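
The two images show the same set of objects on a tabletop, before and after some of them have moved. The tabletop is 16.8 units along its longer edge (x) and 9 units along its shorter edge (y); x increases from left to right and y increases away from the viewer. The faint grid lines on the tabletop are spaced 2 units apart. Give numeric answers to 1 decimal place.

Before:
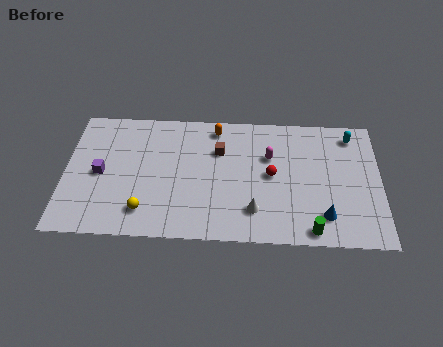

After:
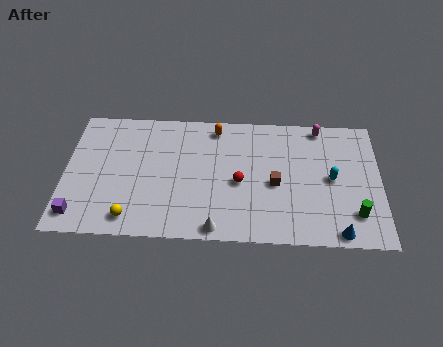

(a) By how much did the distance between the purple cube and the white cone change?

-1.2

Before: roughly 8.5 units apart; after: 7.3. That's 1.2 units closer together.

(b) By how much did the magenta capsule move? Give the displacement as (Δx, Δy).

(2.7, 2.2)

From the two frames, the magenta capsule sits at roughly (10.9, 5.9) before and (13.6, 8.1) after.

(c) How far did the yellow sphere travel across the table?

0.9

The yellow sphere moved from about (4.3, 1.8) to (3.6, 1.3), a distance of √(0.7² + 0.5²) ≈ 0.9.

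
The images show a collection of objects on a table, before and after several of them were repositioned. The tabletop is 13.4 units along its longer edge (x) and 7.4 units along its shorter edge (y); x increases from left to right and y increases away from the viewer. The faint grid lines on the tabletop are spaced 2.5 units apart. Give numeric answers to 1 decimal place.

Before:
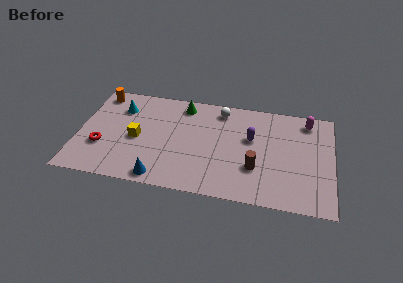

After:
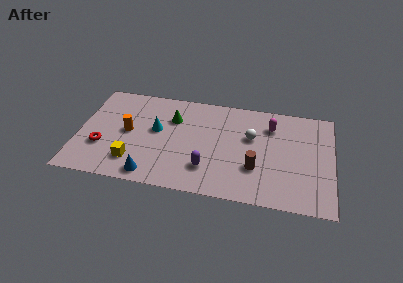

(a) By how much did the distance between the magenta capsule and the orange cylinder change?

-3.4

The distance was about 11.1 in the first image and 7.7 in the second, so they moved 3.4 units closer together.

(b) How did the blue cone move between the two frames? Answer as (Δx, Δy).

(-0.5, 0.1)

The blue cone was at about (4.5, 0.8) and moved to about (4.0, 0.9).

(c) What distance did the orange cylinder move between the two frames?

3.1

The orange cylinder was near (0.9, 6.4) before and (2.6, 3.8) after, so it travelled √(1.7² + 2.6²) ≈ 3.1 units.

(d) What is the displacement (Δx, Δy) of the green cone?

(-0.5, -1.1)

The green cone started near (5.4, 6.3) and ended near (4.9, 5.2).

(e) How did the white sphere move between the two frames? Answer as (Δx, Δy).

(1.7, -1.7)

The white sphere started near (7.4, 6.3) and ended near (9.1, 4.6).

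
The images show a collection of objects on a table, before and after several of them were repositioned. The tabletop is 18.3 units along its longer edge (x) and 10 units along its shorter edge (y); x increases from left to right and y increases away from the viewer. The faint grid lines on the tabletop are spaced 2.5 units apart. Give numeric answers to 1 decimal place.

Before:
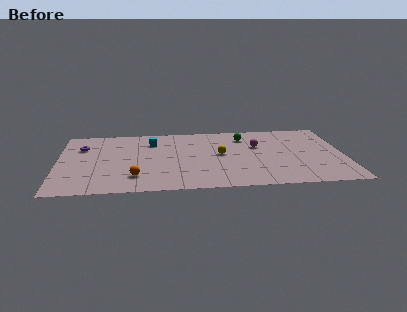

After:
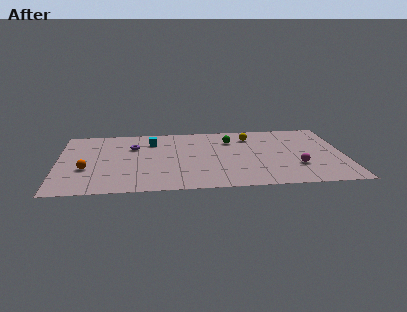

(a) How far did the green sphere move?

1.0

From (12.0, 7.9) to (11.1, 7.4), the green sphere covered √(0.9² + 0.5²) ≈ 1.0 units.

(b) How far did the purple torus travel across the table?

3.3

The purple torus moved from about (1.5, 7.1) to (4.8, 6.9), a distance of √(3.3² + 0.2²) ≈ 3.3.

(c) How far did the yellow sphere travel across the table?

3.3

The yellow sphere moved from about (10.4, 5.3) to (12.4, 7.9), a distance of √(2.0² + 2.6²) ≈ 3.3.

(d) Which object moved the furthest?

the magenta sphere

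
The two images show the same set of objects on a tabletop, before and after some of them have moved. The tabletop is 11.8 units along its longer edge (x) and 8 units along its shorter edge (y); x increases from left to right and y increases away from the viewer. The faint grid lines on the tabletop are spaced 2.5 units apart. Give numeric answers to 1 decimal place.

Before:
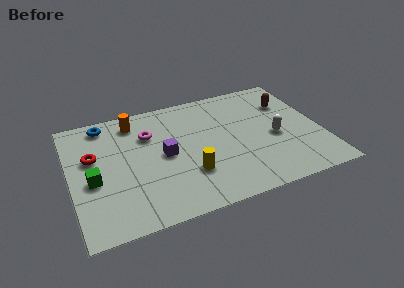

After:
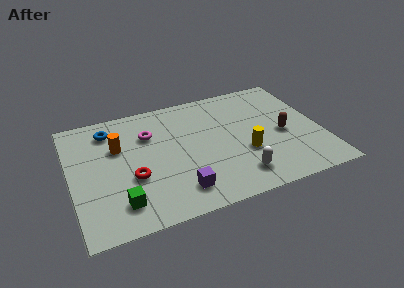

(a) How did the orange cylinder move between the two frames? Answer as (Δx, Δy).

(-0.9, -1.5)

The orange cylinder was at about (3.2, 6.7) and moved to about (2.3, 5.2).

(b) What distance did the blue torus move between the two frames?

0.5

From (1.8, 7.0) to (2.0, 6.5), the blue torus covered √(0.2² + 0.5²) ≈ 0.5 units.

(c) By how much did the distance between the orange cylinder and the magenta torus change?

+0.3

They were about 1.3 units apart before and 1.6 after — 0.3 units further apart.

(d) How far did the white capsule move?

2.8

From (9.6, 3.5) to (7.6, 1.5), the white capsule covered √(2.0² + 2.0²) ≈ 2.8 units.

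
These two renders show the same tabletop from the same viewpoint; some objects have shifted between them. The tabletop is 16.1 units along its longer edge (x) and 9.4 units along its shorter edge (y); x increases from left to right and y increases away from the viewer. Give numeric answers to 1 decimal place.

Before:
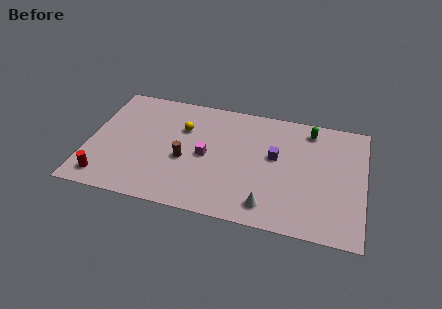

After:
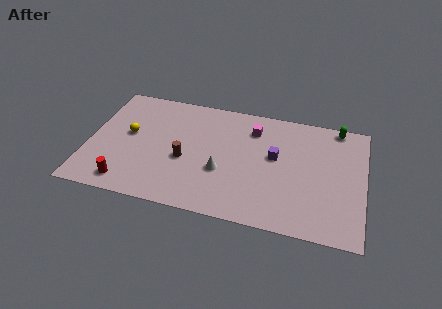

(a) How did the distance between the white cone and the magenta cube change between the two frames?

-0.7

Before: roughly 4.8 units apart; after: 4.1. That's 0.7 units closer together.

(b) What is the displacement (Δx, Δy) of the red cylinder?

(1.3, -0.1)

The red cylinder was at about (1.2, 1.4) and moved to about (2.5, 1.3).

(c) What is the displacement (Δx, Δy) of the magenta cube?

(2.6, 2.8)

From the two frames, the magenta cube sits at roughly (6.9, 4.5) before and (9.5, 7.3) after.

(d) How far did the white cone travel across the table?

3.4

From (10.7, 1.5) to (7.9, 3.5), the white cone covered √(2.8² + 2.0²) ≈ 3.4 units.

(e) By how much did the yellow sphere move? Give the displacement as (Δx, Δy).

(-3.1, -1.2)

The yellow sphere started near (5.4, 6.4) and ended near (2.3, 5.2).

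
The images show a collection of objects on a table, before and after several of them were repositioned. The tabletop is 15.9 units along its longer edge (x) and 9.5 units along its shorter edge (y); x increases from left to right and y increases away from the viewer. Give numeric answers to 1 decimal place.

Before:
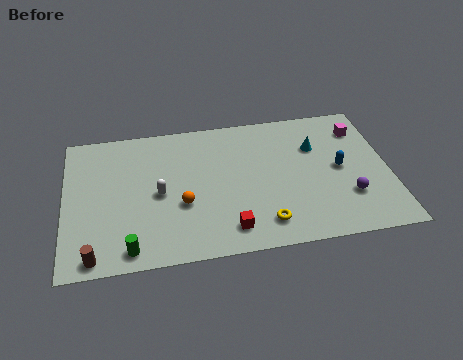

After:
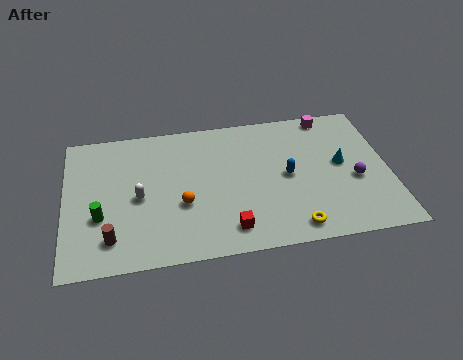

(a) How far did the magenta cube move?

1.9

The magenta cube was near (14.7, 7.4) before and (13.2, 8.6) after, so it travelled √(1.5² + 1.2²) ≈ 1.9 units.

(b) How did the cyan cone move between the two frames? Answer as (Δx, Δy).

(1.2, -1.4)

The cyan cone started near (12.4, 6.5) and ended near (13.6, 5.1).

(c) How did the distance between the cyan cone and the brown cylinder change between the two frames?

-0.5

Before: roughly 12.3 units apart; after: 11.8. That's 0.5 units closer together.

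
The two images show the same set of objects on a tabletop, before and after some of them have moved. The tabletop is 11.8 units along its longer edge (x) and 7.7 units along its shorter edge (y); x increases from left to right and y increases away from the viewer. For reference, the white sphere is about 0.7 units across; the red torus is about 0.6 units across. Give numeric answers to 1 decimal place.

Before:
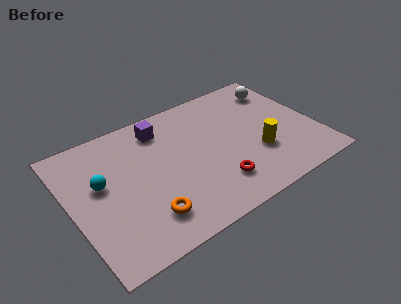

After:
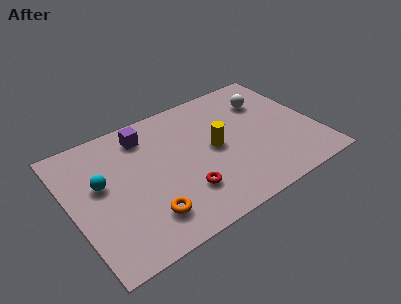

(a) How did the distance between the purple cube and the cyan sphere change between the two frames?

-0.7

Before: roughly 3.7 units apart; after: 3.0. That's 0.7 units closer together.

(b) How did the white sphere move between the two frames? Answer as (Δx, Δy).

(-0.8, -0.5)

The white sphere started near (10.6, 6.1) and ended near (9.8, 5.6).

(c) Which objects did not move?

the orange torus and the cyan sphere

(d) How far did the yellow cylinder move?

2.3

The yellow cylinder was near (8.8, 2.6) before and (6.9, 3.9) after, so it travelled √(1.9² + 1.3²) ≈ 2.3 units.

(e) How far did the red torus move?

1.5

From (6.6, 1.8) to (5.1, 2.1), the red torus covered √(1.5² + 0.3²) ≈ 1.5 units.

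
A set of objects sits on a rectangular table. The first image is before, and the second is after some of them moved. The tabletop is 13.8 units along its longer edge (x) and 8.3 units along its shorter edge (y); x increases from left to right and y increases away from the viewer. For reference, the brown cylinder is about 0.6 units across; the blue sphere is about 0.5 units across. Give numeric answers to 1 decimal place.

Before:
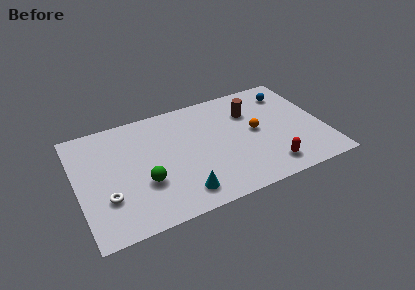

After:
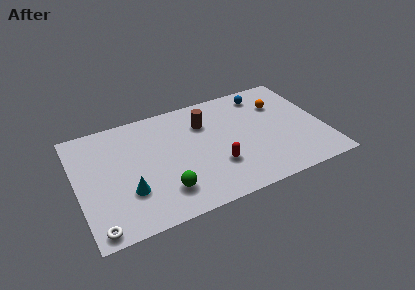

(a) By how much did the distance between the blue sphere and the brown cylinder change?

+1.2

The distance was about 2.4 in the first image and 3.6 in the second, so they moved 1.2 units further apart.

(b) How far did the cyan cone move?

3.0

The cyan cone was near (5.5, 1.4) before and (2.7, 2.6) after, so it travelled √(2.8² + 1.2²) ≈ 3.0 units.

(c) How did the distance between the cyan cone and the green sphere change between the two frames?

-0.4

Before: roughly 2.4 units apart; after: 2.0. That's 0.4 units closer together.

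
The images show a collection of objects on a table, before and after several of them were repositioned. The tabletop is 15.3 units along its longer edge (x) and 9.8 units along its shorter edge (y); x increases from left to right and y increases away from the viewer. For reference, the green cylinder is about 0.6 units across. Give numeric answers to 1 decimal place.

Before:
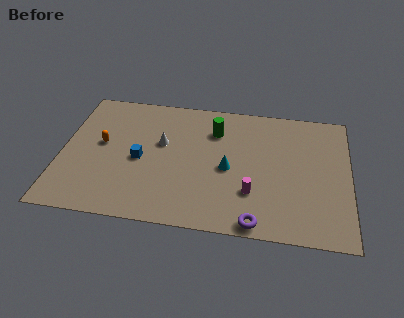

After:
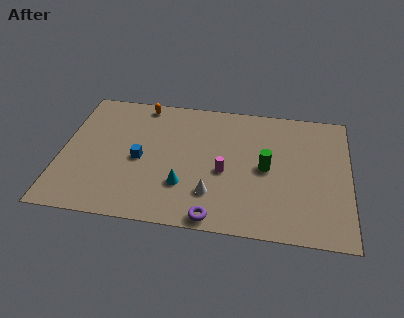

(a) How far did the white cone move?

4.4

The white cone moved from about (5.3, 5.9) to (8.1, 2.5), a distance of √(2.8² + 3.4²) ≈ 4.4.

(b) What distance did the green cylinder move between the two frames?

3.8

The green cylinder was near (8.1, 7.3) before and (10.9, 4.8) after, so it travelled √(2.8² + 2.5²) ≈ 3.8 units.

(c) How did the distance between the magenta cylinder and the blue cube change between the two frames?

-1.7

The distance was about 6.2 in the first image and 4.5 in the second, so they moved 1.7 units closer together.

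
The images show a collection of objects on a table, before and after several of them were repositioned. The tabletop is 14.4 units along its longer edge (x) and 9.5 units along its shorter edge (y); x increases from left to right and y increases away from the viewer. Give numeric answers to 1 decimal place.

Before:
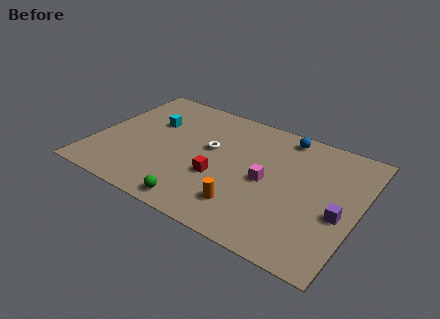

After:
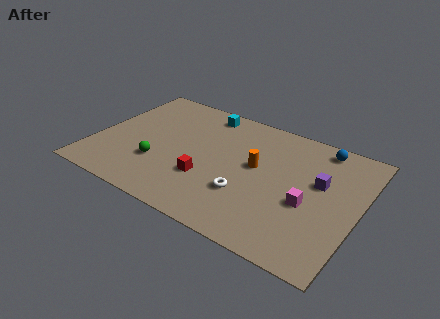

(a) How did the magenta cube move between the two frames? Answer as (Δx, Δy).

(2.3, -0.6)

The magenta cube started near (9.5, 4.5) and ended near (11.8, 3.9).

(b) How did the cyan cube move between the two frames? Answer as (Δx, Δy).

(2.6, 2.1)

The cyan cube started near (2.8, 6.2) and ended near (5.4, 8.3).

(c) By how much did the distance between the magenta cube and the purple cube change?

-2.2

They were about 4.0 units apart before and 1.8 after — 2.2 units closer together.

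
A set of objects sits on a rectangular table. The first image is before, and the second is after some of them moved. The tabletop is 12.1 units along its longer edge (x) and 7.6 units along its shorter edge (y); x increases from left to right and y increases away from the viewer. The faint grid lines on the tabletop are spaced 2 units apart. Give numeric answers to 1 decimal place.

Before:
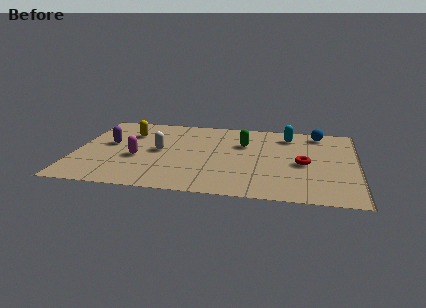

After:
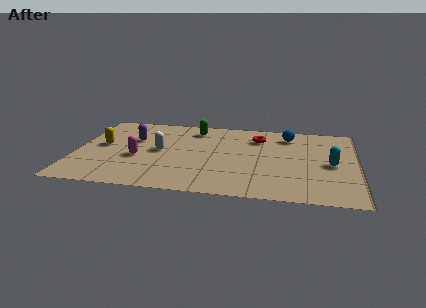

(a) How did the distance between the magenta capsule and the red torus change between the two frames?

-1.3

Before: roughly 7.1 units apart; after: 5.8. That's 1.3 units closer together.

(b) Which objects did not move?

the white capsule and the magenta capsule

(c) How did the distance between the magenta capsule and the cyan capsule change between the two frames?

+1.2

The distance was about 7.1 in the first image and 8.3 in the second, so they moved 1.2 units further apart.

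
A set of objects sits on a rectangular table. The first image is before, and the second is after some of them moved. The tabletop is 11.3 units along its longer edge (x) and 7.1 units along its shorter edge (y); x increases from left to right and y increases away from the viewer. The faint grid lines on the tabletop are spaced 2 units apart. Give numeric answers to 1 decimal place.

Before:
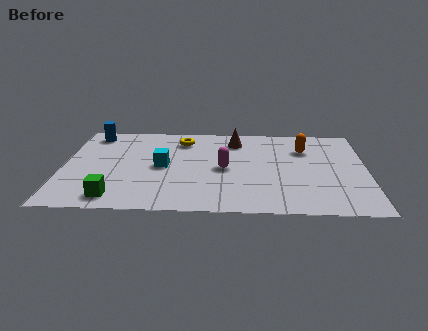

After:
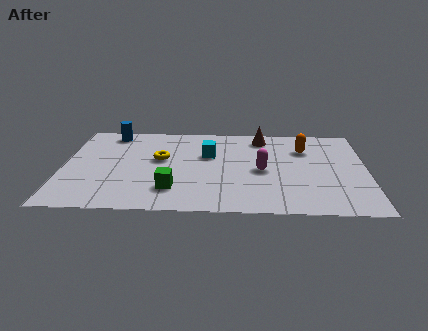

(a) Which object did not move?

the orange capsule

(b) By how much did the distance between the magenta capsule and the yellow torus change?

+1.1

The distance was about 2.8 in the first image and 3.9 in the second, so they moved 1.1 units further apart.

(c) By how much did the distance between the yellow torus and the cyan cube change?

-0.5

Before: roughly 2.3 units apart; after: 1.8. That's 0.5 units closer together.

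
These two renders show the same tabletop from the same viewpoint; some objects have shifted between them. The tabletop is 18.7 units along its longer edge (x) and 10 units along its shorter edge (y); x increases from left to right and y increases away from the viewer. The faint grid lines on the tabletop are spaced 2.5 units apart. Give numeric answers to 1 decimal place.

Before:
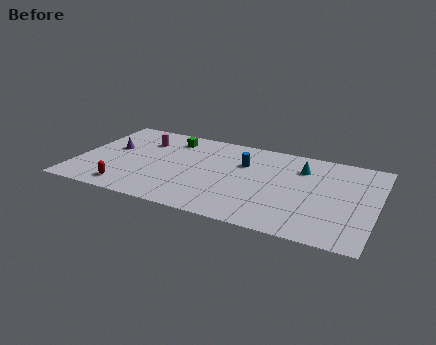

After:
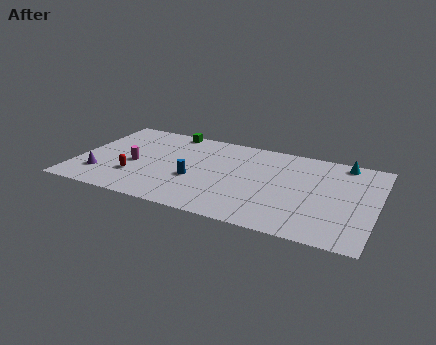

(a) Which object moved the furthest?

the blue cylinder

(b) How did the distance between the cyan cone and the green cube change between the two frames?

+2.7

Before: roughly 8.4 units apart; after: 11.1. That's 2.7 units further apart.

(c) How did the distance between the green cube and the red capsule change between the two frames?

-0.6

The distance was about 7.0 in the first image and 6.4 in the second, so they moved 0.6 units closer together.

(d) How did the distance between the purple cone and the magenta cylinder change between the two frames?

+0.3

They were about 2.4 units apart before and 2.7 after — 0.3 units further apart.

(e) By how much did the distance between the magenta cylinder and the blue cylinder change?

-2.6

Before: roughly 6.5 units apart; after: 3.9. That's 2.6 units closer together.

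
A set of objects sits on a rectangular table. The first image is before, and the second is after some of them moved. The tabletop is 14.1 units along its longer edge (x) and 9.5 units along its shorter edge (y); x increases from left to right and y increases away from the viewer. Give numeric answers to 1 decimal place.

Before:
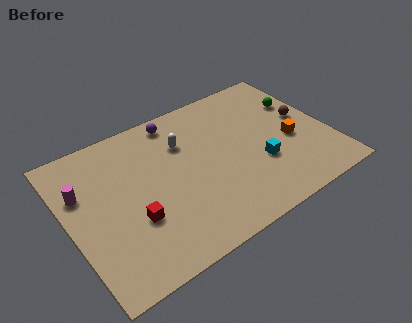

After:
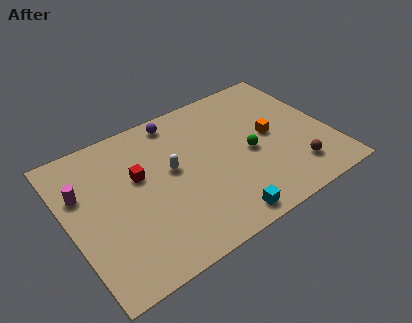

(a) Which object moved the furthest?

the green sphere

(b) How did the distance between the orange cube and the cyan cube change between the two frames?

+3.2

They were about 2.0 units apart before and 5.2 after — 3.2 units further apart.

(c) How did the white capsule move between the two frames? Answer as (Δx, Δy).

(-0.9, -1.4)

From the two frames, the white capsule sits at roughly (6.5, 6.7) before and (5.6, 5.3) after.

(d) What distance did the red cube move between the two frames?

2.6

From (3.2, 3.3) to (3.9, 5.8), the red cube covered √(0.7² + 2.5²) ≈ 2.6 units.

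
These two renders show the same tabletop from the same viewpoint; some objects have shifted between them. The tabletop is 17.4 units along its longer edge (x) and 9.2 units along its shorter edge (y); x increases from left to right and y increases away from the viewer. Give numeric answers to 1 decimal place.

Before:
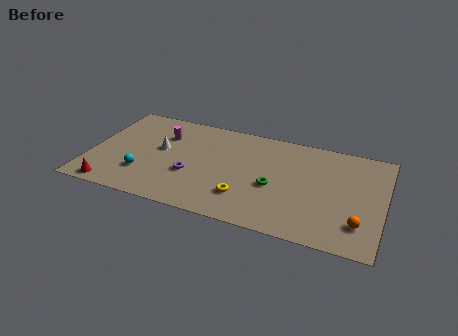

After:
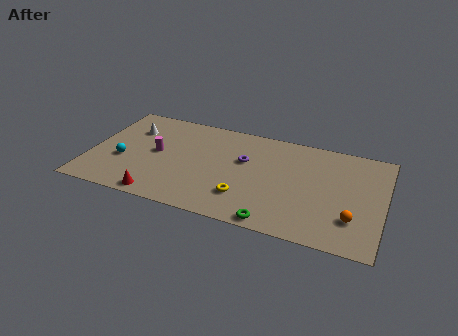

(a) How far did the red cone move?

2.9

The red cone moved from about (1.6, 0.9) to (4.5, 0.9), a distance of √(2.9² + 0.0²) ≈ 2.9.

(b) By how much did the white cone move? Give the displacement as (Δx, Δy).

(-1.9, 1.4)

From the two frames, the white cone sits at roughly (4.1, 5.2) before and (2.2, 6.6) after.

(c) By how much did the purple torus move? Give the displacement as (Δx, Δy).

(3.0, 2.3)

The purple torus started near (6.1, 3.4) and ended near (9.1, 5.7).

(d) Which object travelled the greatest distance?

the purple torus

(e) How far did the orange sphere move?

0.5

The orange sphere moved from about (16.1, 2.2) to (15.7, 2.5), a distance of √(0.4² + 0.3²) ≈ 0.5.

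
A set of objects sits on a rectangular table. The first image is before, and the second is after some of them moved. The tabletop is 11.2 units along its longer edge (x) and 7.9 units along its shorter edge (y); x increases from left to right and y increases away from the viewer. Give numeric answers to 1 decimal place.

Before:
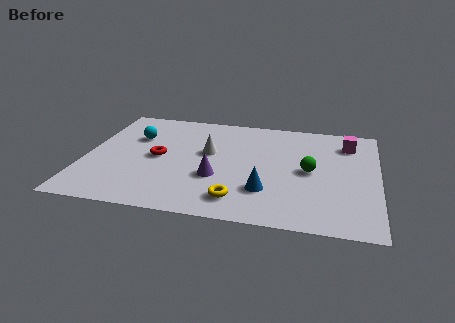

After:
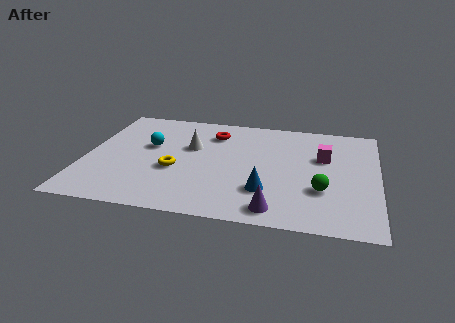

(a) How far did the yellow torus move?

3.0

From (6.0, 1.4) to (3.5, 3.1), the yellow torus covered √(2.5² + 1.7²) ≈ 3.0 units.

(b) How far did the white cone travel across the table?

0.8

From (4.7, 4.6) to (4.0, 4.9), the white cone covered √(0.7² + 0.3²) ≈ 0.8 units.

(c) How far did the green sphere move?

1.4

From (8.6, 3.9) to (9.1, 2.6), the green sphere covered √(0.5² + 1.3²) ≈ 1.4 units.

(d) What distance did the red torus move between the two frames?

3.0

The red torus moved from about (2.8, 3.9) to (4.8, 6.1), a distance of √(2.0² + 2.2²) ≈ 3.0.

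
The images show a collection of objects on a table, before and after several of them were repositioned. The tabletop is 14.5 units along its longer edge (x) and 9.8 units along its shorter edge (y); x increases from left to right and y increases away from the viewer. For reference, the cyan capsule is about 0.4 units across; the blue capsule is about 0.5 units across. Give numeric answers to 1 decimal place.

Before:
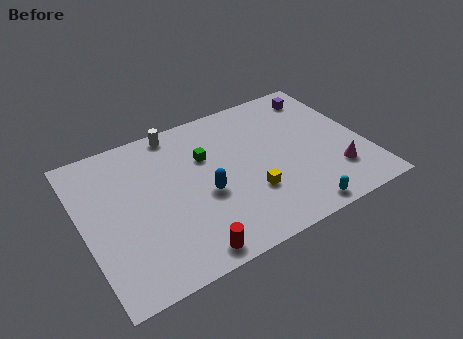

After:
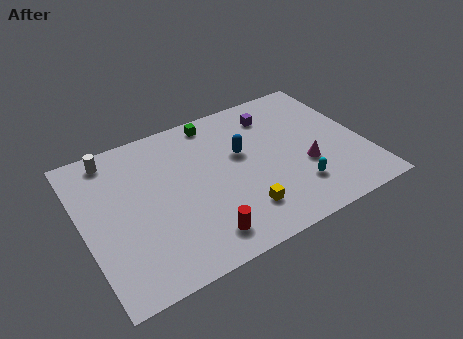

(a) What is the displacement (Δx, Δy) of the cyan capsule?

(0.2, 1.5)

The cyan capsule started near (10.4, 0.9) and ended near (10.6, 2.4).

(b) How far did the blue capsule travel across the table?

2.8

The blue capsule moved from about (6.1, 4.1) to (8.3, 5.9), a distance of √(2.2² + 1.8²) ≈ 2.8.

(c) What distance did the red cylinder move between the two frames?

1.0

From (4.7, 1.0) to (5.5, 1.6), the red cylinder covered √(0.8² + 0.6²) ≈ 1.0 units.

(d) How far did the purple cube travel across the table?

2.6

From (12.9, 8.2) to (10.3, 7.8), the purple cube covered √(2.6² + 0.4²) ≈ 2.6 units.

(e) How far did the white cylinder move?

3.4

From (5.3, 8.9) to (1.9, 8.6), the white cylinder covered √(3.4² + 0.3²) ≈ 3.4 units.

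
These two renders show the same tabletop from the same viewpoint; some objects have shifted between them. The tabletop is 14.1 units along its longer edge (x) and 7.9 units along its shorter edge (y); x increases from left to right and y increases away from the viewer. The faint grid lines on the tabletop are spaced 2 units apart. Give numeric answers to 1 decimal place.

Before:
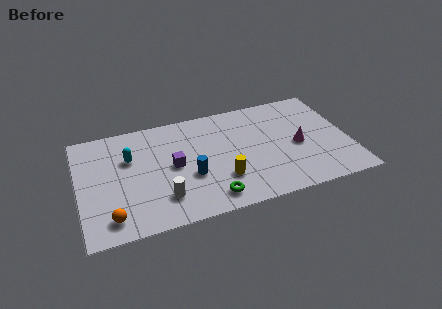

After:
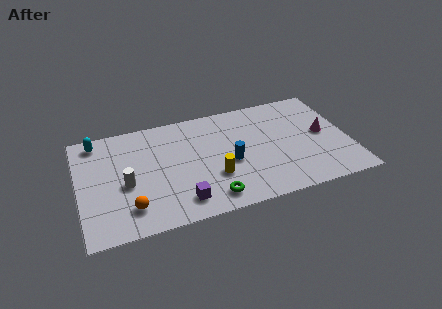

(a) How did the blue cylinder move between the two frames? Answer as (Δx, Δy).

(2.1, 0.4)

From the two frames, the blue cylinder sits at roughly (5.7, 3.0) before and (7.8, 3.4) after.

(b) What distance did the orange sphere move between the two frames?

1.1

From (1.5, 1.3) to (2.5, 1.7), the orange sphere covered √(1.0² + 0.4²) ≈ 1.1 units.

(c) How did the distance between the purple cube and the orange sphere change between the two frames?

-1.7

The distance was about 4.3 in the first image and 2.6 in the second, so they moved 1.7 units closer together.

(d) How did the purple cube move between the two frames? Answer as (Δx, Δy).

(0.2, -2.6)

The purple cube started near (4.9, 4.0) and ended near (5.1, 1.4).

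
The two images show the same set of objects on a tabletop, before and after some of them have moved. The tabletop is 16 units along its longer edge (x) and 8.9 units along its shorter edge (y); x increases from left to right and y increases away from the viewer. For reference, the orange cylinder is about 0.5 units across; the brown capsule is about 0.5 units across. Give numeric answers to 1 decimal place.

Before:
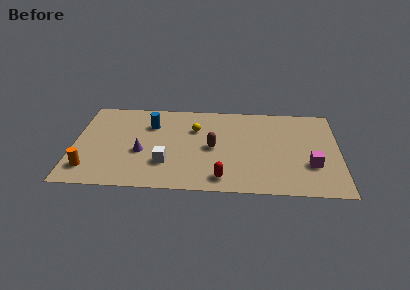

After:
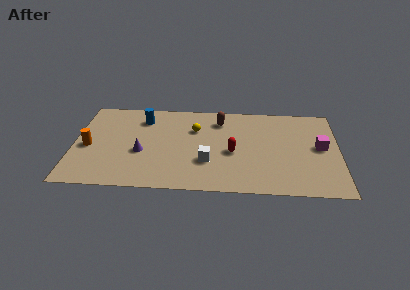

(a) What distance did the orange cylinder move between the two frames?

2.2

From (1.0, 1.8) to (0.9, 4.0), the orange cylinder covered √(0.1² + 2.2²) ≈ 2.2 units.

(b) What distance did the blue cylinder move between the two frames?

0.8

From (4.6, 6.4) to (4.1, 7.0), the blue cylinder covered √(0.5² + 0.6²) ≈ 0.8 units.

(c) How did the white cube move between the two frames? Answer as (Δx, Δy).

(2.5, 0.3)

The white cube started near (5.6, 2.6) and ended near (8.1, 2.9).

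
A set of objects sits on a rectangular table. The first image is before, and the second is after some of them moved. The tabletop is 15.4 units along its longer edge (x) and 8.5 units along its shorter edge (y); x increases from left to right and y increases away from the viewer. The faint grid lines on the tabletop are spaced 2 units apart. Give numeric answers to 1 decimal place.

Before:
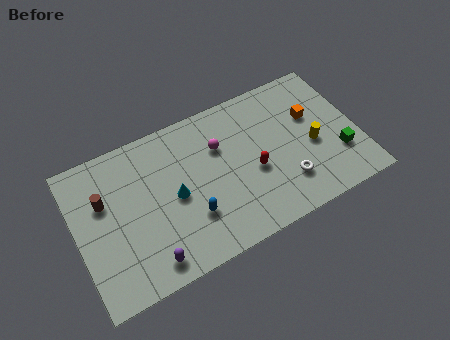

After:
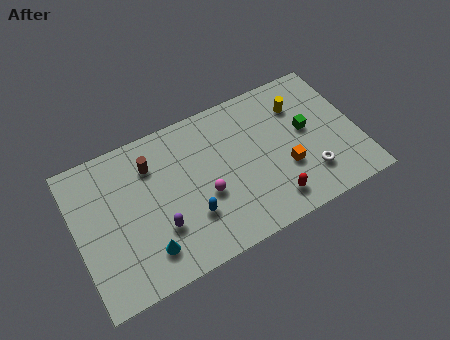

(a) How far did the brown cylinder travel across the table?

2.8

The brown cylinder moved from about (1.6, 5.5) to (4.3, 6.4), a distance of √(2.7² + 0.9²) ≈ 2.8.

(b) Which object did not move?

the blue capsule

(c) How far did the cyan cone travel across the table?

2.9

From (5.3, 4.1) to (3.5, 1.8), the cyan cone covered √(1.8² + 2.3²) ≈ 2.9 units.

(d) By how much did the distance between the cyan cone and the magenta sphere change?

+0.6

Before: roughly 3.2 units apart; after: 3.8. That's 0.6 units further apart.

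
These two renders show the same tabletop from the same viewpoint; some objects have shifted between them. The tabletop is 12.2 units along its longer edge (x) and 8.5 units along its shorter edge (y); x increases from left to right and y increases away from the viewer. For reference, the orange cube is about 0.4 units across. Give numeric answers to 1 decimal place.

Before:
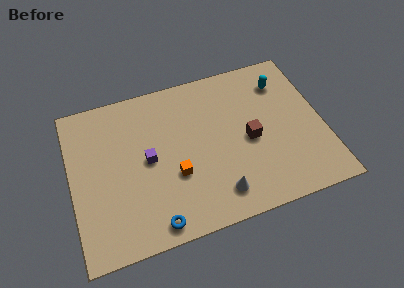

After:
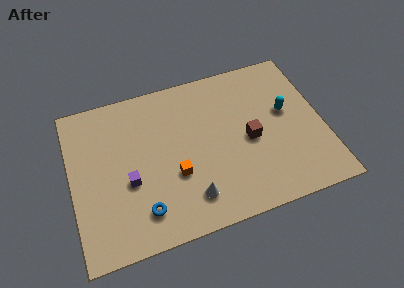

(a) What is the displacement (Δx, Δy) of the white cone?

(-1.3, 0.2)

The white cone was at about (6.8, 1.5) and moved to about (5.5, 1.7).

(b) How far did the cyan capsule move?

1.7

From (10.5, 6.6) to (10.5, 4.9), the cyan capsule covered √(0.0² + 1.7²) ≈ 1.7 units.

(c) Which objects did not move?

the orange cube and the brown cube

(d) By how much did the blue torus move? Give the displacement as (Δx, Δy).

(-0.5, 0.8)

The blue torus was at about (3.7, 0.9) and moved to about (3.2, 1.7).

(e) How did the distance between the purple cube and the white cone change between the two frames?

-0.9

Before: roughly 4.2 units apart; after: 3.3. That's 0.9 units closer together.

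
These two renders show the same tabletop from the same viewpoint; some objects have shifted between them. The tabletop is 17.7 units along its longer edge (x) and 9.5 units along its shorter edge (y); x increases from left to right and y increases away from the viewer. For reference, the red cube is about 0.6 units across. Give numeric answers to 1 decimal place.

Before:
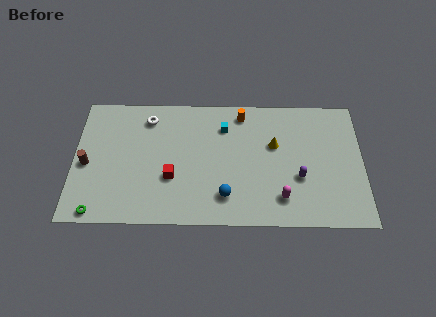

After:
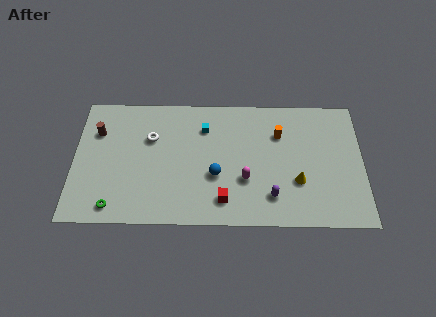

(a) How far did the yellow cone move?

3.0

The yellow cone moved from about (12.3, 5.9) to (13.7, 3.2), a distance of √(1.4² + 2.7²) ≈ 3.0.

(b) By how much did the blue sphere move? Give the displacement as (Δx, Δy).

(-0.6, 1.5)

The blue sphere started near (9.3, 2.1) and ended near (8.7, 3.6).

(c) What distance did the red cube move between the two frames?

3.6

The red cube was near (6.0, 3.4) before and (9.2, 1.8) after, so it travelled √(3.2² + 1.6²) ≈ 3.6 units.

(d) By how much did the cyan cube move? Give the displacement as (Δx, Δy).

(-1.2, -0.1)

From the two frames, the cyan cube sits at roughly (9.2, 7.2) before and (8.0, 7.1) after.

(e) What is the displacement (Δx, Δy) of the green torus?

(1.0, 0.4)

The green torus started near (1.5, 0.8) and ended near (2.5, 1.2).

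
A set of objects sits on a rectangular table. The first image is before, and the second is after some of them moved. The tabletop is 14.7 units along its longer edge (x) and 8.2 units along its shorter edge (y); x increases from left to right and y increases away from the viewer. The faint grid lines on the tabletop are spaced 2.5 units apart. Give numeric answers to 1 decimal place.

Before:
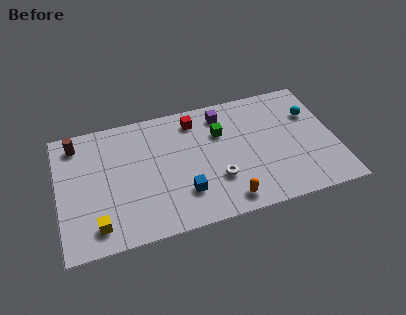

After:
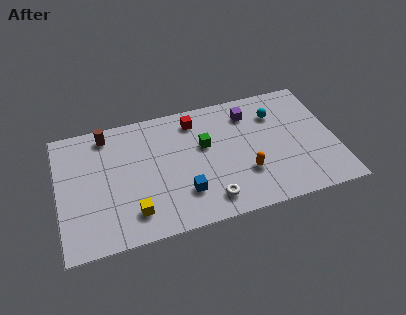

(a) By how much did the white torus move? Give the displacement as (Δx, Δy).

(-0.5, -1.2)

The white torus was at about (8.3, 2.6) and moved to about (7.8, 1.4).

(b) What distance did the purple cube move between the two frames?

1.4

The purple cube was near (8.9, 6.8) before and (10.3, 6.5) after, so it travelled √(1.4² + 0.3²) ≈ 1.4 units.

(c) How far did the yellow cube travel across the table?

1.9

The yellow cube moved from about (1.9, 1.4) to (3.8, 1.7), a distance of √(1.9² + 0.3²) ≈ 1.9.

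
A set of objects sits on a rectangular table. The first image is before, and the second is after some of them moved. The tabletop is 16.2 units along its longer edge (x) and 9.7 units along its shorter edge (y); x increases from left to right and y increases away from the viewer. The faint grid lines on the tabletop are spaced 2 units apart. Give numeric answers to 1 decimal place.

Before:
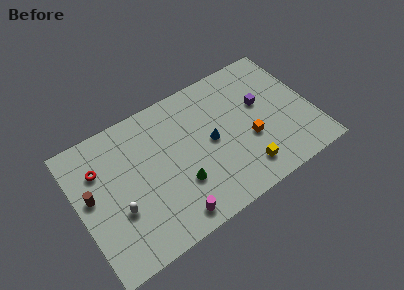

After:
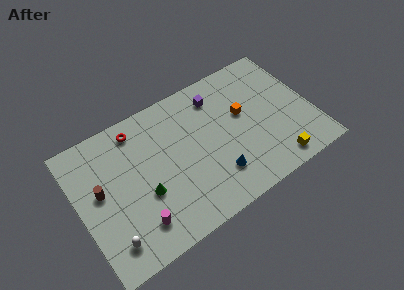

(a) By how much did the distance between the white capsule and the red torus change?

+3.6

The distance was about 3.5 in the first image and 7.1 in the second, so they moved 3.6 units further apart.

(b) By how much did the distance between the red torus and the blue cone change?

-0.3

They were about 7.8 units apart before and 7.5 after — 0.3 units closer together.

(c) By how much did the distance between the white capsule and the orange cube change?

+1.5

Before: roughly 9.2 units apart; after: 10.7. That's 1.5 units further apart.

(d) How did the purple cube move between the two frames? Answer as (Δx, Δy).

(-2.8, 2.0)

The purple cube was at about (12.9, 5.8) and moved to about (10.1, 7.8).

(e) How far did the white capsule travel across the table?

1.9

The white capsule moved from about (2.5, 3.5) to (1.6, 1.8), a distance of √(0.9² + 1.7²) ≈ 1.9.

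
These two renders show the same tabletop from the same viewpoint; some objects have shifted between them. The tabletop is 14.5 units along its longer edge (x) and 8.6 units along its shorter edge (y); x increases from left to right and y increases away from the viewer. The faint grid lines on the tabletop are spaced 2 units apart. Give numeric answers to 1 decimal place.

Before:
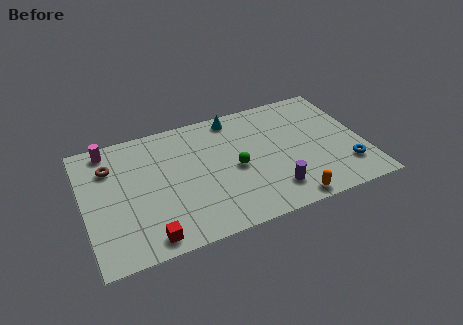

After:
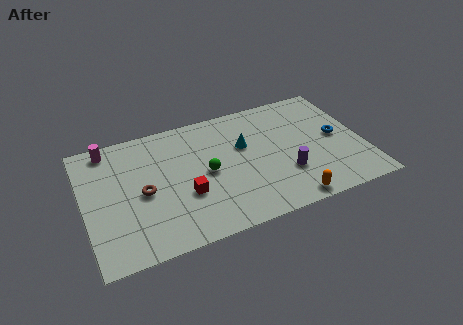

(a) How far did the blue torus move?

2.3

The blue torus was near (13.4, 2.1) before and (13.2, 4.4) after, so it travelled √(0.2² + 2.3²) ≈ 2.3 units.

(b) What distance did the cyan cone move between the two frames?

2.2

From (8.1, 7.6) to (8.4, 5.4), the cyan cone covered √(0.3² + 2.2²) ≈ 2.2 units.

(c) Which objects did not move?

the orange capsule and the magenta cylinder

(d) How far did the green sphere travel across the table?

1.5

From (7.8, 4.0) to (6.3, 4.2), the green sphere covered √(1.5² + 0.2²) ≈ 1.5 units.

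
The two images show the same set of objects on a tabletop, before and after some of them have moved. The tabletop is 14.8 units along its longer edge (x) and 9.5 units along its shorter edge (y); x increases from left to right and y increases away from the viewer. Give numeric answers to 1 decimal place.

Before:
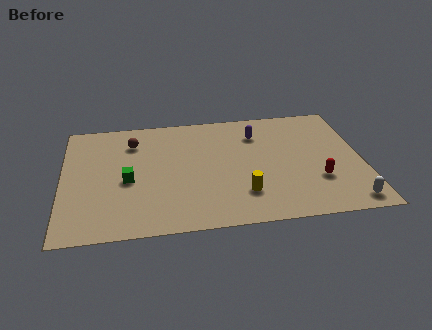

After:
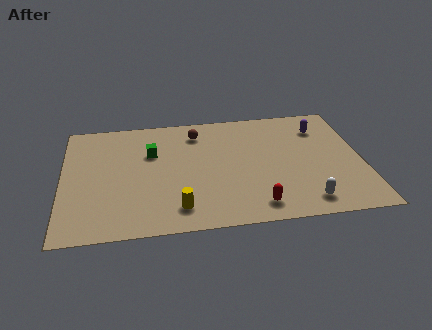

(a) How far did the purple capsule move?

3.2

The purple capsule was near (9.7, 7.2) before and (12.9, 7.3) after, so it travelled √(3.2² + 0.1²) ≈ 3.2 units.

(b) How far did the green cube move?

2.4

From (3.2, 4.2) to (4.4, 6.3), the green cube covered √(1.2² + 2.1²) ≈ 2.4 units.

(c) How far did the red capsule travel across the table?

3.5

From (12.5, 3.0) to (9.4, 1.4), the red capsule covered √(3.1² + 1.6²) ≈ 3.5 units.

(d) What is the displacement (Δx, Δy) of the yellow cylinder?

(-3.2, -0.7)

The yellow cylinder was at about (8.8, 2.4) and moved to about (5.6, 1.7).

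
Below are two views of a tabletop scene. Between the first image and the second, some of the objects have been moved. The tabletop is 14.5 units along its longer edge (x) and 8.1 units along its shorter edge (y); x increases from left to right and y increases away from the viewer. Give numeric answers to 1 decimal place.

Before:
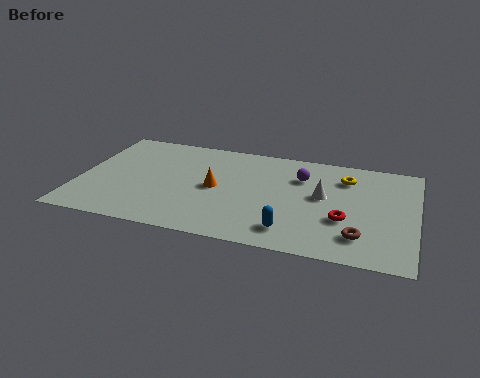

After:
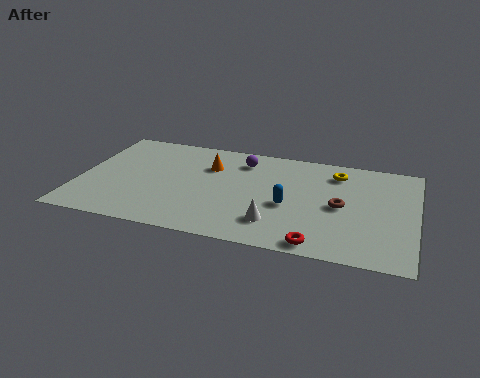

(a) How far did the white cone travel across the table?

3.2

The white cone moved from about (10.5, 4.5) to (8.6, 1.9), a distance of √(1.9² + 2.6²) ≈ 3.2.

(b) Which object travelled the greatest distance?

the white cone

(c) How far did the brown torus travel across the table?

2.3

The brown torus moved from about (12.2, 1.8) to (11.3, 3.9), a distance of √(0.9² + 2.1²) ≈ 2.3.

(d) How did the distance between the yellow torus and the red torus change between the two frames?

+2.4

They were about 3.3 units apart before and 5.7 after — 2.4 units further apart.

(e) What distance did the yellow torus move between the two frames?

0.5

The yellow torus was near (11.4, 6.2) before and (11.0, 6.5) after, so it travelled √(0.4² + 0.3²) ≈ 0.5 units.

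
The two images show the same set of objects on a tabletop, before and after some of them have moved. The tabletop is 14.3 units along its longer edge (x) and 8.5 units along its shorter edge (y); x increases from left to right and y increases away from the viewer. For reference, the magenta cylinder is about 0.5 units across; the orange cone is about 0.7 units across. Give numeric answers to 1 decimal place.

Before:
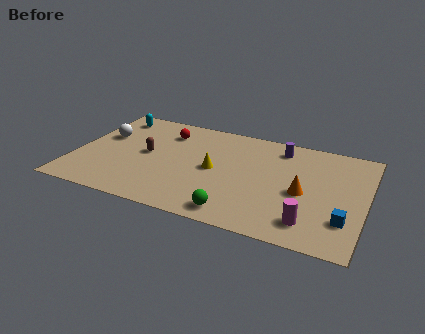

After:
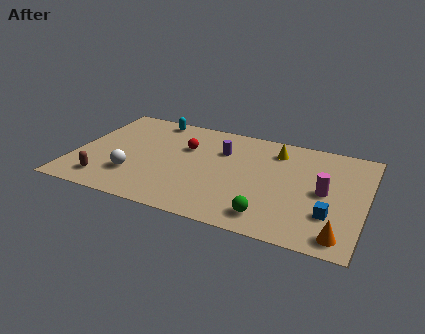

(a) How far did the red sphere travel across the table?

1.5

The red sphere moved from about (4.2, 6.6) to (5.3, 5.6), a distance of √(1.1² + 1.0²) ≈ 1.5.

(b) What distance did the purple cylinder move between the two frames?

3.0

The purple cylinder was near (9.9, 7.1) before and (7.1, 5.9) after, so it travelled √(2.8² + 1.2²) ≈ 3.0 units.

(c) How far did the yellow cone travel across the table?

3.8

The yellow cone was near (6.9, 4.2) before and (9.7, 6.8) after, so it travelled √(2.8² + 2.6²) ≈ 3.8 units.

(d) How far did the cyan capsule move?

2.0

The cyan capsule moved from about (1.4, 7.2) to (3.4, 7.6), a distance of √(2.0² + 0.4²) ≈ 2.0.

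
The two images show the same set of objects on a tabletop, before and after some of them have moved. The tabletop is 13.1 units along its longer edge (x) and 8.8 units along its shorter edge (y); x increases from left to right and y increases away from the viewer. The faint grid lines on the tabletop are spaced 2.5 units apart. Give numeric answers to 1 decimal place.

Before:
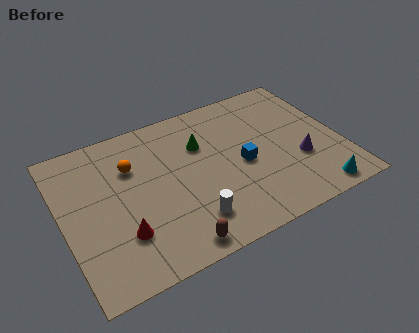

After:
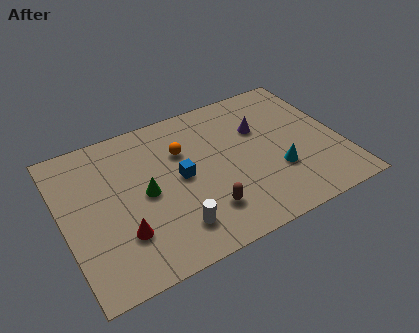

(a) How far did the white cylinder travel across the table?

0.8

The white cylinder was near (5.6, 1.9) before and (4.8, 1.8) after, so it travelled √(0.8² + 0.1²) ≈ 0.8 units.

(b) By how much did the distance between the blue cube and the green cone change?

-0.9

They were about 2.6 units apart before and 1.7 after — 0.9 units closer together.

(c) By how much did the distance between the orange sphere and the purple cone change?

-4.5

Before: roughly 8.2 units apart; after: 3.7. That's 4.5 units closer together.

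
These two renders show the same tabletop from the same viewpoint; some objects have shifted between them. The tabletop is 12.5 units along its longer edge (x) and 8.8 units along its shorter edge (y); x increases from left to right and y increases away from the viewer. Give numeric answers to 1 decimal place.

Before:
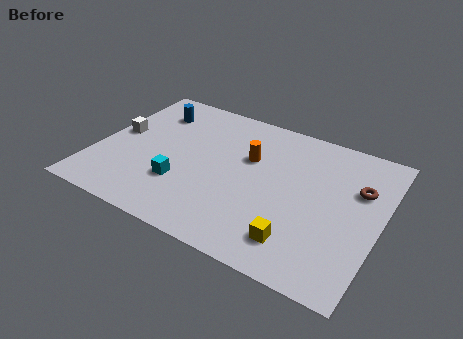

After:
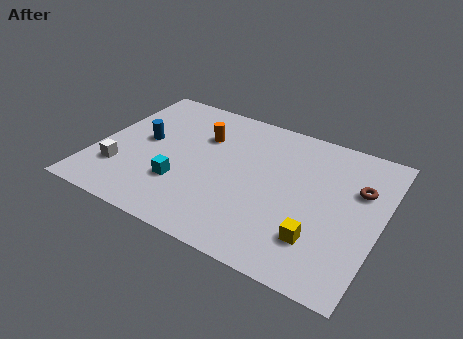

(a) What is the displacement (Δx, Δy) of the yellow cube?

(0.8, 0.5)

From the two frames, the yellow cube sits at roughly (9.3, 1.7) before and (10.1, 2.2) after.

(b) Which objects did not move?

the cyan cube and the brown torus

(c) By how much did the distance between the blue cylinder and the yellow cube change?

-0.4

They were about 8.9 units apart before and 8.5 after — 0.4 units closer together.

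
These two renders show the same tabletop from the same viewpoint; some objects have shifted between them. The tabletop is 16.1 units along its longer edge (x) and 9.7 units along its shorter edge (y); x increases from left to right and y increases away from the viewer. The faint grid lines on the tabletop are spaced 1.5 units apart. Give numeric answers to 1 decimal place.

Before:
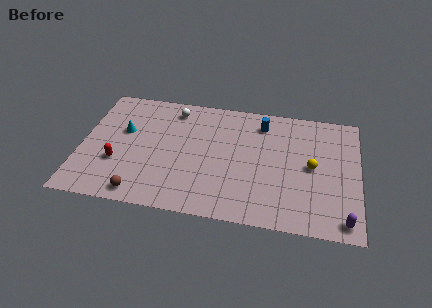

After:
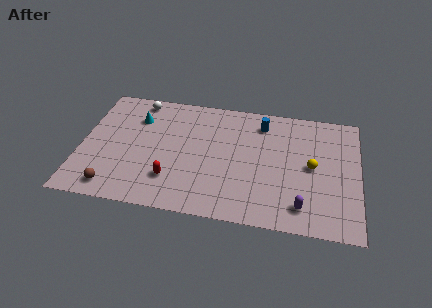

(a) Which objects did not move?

the yellow sphere and the blue cylinder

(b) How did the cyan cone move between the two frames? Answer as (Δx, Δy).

(0.7, 1.2)

The cyan cone started near (2.4, 5.9) and ended near (3.1, 7.1).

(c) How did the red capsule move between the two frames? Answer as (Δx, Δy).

(3.2, -0.8)

The red capsule started near (2.2, 3.3) and ended near (5.4, 2.5).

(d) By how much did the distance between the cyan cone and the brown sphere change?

+0.9

They were about 5.0 units apart before and 5.9 after — 0.9 units further apart.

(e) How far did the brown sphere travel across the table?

1.6

From (3.7, 1.1) to (2.1, 1.3), the brown sphere covered √(1.6² + 0.2²) ≈ 1.6 units.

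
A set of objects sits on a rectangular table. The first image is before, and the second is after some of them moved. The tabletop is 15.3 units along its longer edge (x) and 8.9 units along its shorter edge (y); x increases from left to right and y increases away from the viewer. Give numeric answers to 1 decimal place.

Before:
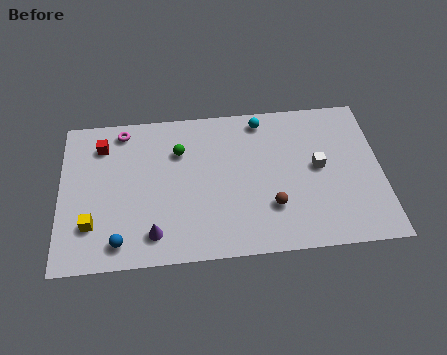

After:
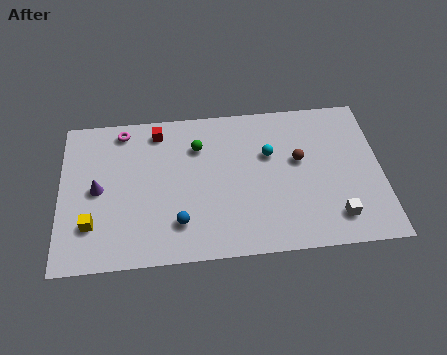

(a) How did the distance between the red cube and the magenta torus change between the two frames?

+0.4

They were about 1.3 units apart before and 1.7 after — 0.4 units further apart.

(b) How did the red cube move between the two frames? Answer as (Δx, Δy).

(2.7, 0.6)

The red cube started near (2.0, 7.0) and ended near (4.7, 7.6).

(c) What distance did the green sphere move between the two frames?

0.9

From (5.7, 6.3) to (6.6, 6.5), the green sphere covered √(0.9² + 0.2²) ≈ 0.9 units.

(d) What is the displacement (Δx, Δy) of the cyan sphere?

(0.3, -2.1)

The cyan sphere was at about (9.7, 7.8) and moved to about (10.0, 5.7).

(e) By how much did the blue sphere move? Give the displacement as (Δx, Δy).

(2.8, 0.8)

The blue sphere started near (2.8, 1.3) and ended near (5.6, 2.1).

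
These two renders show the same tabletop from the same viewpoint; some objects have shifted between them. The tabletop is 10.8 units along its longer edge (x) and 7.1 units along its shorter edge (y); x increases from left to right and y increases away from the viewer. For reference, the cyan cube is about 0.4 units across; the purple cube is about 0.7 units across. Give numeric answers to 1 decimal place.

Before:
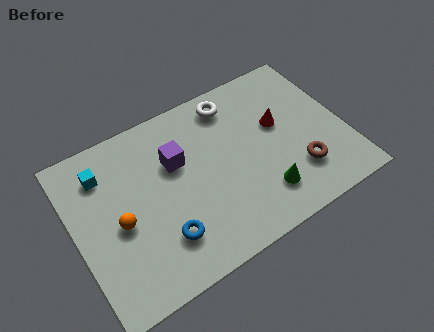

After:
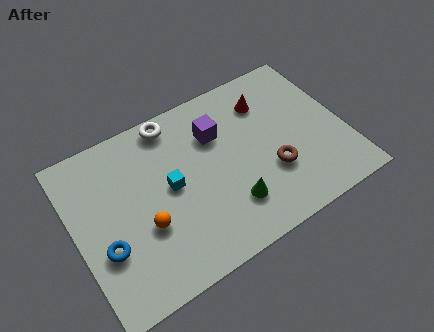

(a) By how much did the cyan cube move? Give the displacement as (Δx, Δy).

(2.4, -1.8)

The cyan cube started near (1.4, 5.5) and ended near (3.8, 3.7).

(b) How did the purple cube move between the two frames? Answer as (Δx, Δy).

(1.7, 0.4)

From the two frames, the purple cube sits at roughly (4.2, 4.6) before and (5.9, 5.0) after.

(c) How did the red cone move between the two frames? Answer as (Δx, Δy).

(-0.3, 1.2)

The red cone was at about (8.3, 4.2) and moved to about (8.0, 5.4).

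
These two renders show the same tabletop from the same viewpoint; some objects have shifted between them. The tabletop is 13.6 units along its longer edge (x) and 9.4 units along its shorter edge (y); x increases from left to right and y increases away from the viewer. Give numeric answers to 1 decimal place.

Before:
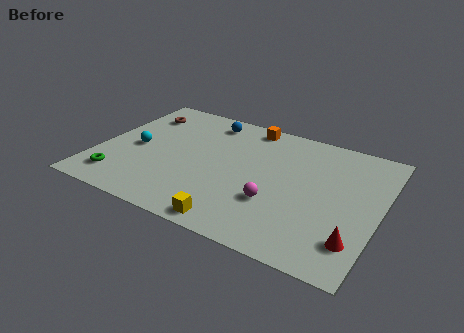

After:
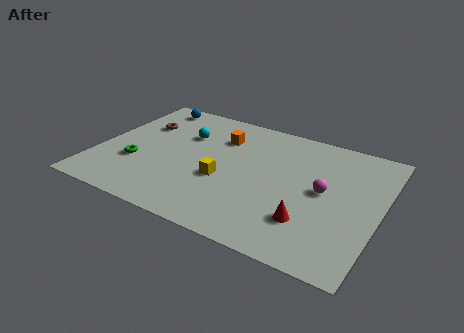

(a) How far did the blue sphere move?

3.0

The blue sphere was near (4.8, 8.0) before and (1.8, 8.3) after, so it travelled √(3.0² + 0.3²) ≈ 3.0 units.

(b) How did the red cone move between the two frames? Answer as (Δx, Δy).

(-2.2, 0.4)

The red cone started near (12.7, 2.1) and ended near (10.5, 2.5).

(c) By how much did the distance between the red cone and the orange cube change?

-2.0

They were about 8.6 units apart before and 6.6 after — 2.0 units closer together.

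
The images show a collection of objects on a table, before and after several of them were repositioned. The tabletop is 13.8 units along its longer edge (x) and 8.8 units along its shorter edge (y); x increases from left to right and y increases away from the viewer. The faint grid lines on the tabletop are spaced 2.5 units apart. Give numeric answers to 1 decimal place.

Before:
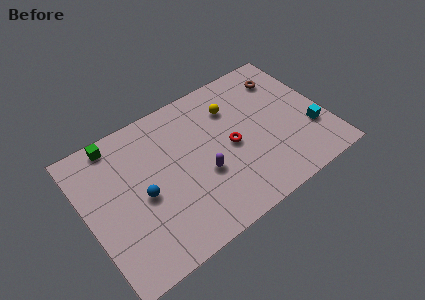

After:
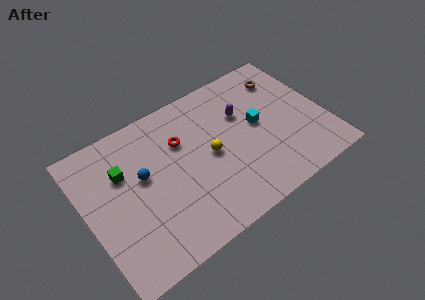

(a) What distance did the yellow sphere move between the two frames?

2.8

The yellow sphere was near (8.8, 6.5) before and (7.1, 4.3) after, so it travelled √(1.7² + 2.2²) ≈ 2.8 units.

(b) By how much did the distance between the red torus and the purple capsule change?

+1.6

The distance was about 2.0 in the first image and 3.6 in the second, so they moved 1.6 units further apart.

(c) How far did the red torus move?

3.2

From (8.3, 4.2) to (5.7, 6.0), the red torus covered √(2.6² + 1.8²) ≈ 3.2 units.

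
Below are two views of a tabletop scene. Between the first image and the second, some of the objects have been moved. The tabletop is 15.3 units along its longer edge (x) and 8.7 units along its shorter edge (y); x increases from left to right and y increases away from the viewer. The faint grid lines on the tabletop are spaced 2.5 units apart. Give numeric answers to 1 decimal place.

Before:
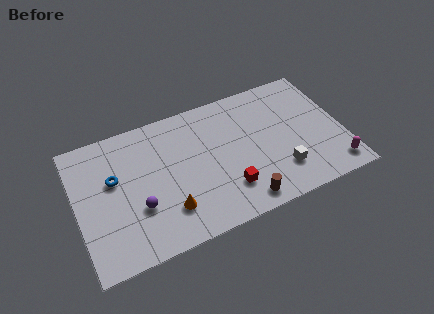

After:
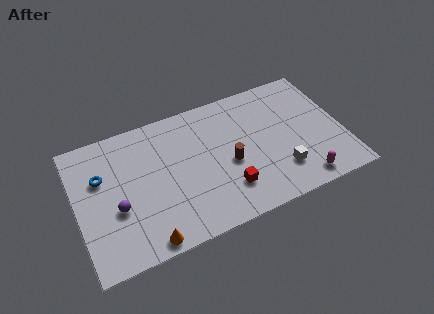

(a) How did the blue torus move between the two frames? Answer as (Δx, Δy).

(-0.7, 0.4)

The blue torus started near (2.2, 5.3) and ended near (1.5, 5.7).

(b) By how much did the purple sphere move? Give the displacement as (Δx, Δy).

(-1.2, 0.4)

The purple sphere was at about (3.4, 3.0) and moved to about (2.2, 3.4).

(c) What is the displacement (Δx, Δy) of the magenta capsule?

(-1.9, -0.2)

From the two frames, the magenta capsule sits at roughly (14.5, 1.3) before and (12.6, 1.1) after.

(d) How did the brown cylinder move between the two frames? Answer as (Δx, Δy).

(-0.4, 2.7)

The brown cylinder started near (9.1, 1.1) and ended near (8.7, 3.8).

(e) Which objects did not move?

the red cube and the white cube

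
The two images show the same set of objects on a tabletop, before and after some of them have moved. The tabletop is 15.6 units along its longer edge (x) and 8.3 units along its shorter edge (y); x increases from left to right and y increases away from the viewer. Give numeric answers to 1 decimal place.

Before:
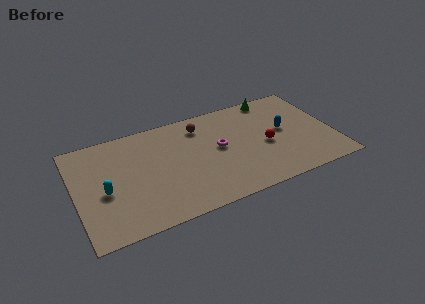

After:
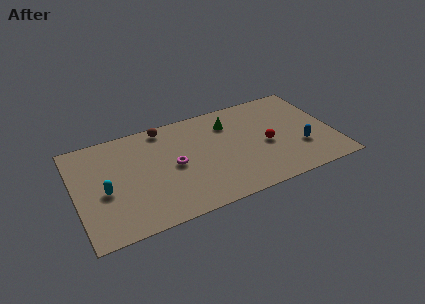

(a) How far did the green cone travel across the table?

3.1

The green cone moved from about (12.4, 7.5) to (9.5, 6.3), a distance of √(2.9² + 1.2²) ≈ 3.1.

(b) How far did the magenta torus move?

2.8

The magenta torus was near (8.7, 4.5) before and (5.9, 4.1) after, so it travelled √(2.8² + 0.4²) ≈ 2.8 units.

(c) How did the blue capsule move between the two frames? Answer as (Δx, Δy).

(0.8, -1.8)

The blue capsule started near (12.7, 4.5) and ended near (13.5, 2.7).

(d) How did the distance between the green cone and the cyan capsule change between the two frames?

-3.1

Before: roughly 11.4 units apart; after: 8.3. That's 3.1 units closer together.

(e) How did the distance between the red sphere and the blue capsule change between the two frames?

+0.8

The distance was about 1.4 in the first image and 2.2 in the second, so they moved 0.8 units further apart.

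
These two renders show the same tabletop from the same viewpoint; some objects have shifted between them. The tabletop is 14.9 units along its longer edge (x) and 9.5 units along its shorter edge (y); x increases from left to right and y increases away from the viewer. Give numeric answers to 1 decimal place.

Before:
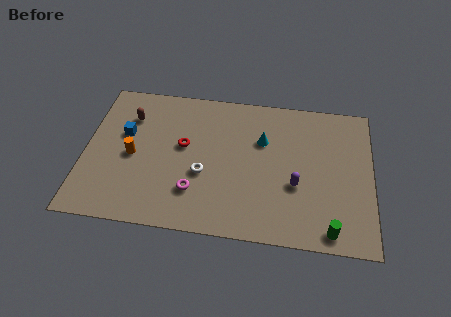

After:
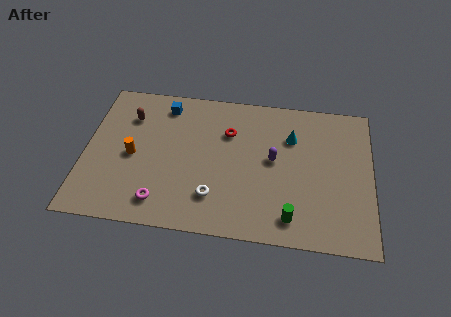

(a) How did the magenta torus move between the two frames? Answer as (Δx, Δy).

(-1.7, -0.9)

The magenta torus started near (5.8, 2.5) and ended near (4.1, 1.6).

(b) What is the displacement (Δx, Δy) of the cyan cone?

(1.5, 0.4)

From the two frames, the cyan cone sits at roughly (9.2, 6.3) before and (10.7, 6.7) after.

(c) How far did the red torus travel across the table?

2.6

The red torus moved from about (5.1, 5.4) to (7.4, 6.6), a distance of √(2.3² + 1.2²) ≈ 2.6.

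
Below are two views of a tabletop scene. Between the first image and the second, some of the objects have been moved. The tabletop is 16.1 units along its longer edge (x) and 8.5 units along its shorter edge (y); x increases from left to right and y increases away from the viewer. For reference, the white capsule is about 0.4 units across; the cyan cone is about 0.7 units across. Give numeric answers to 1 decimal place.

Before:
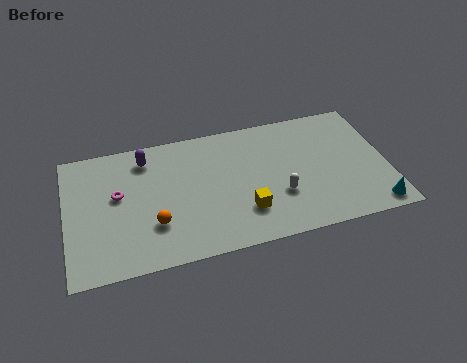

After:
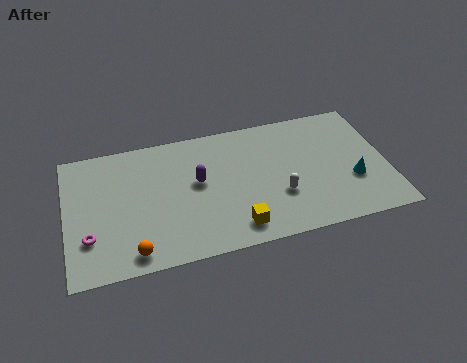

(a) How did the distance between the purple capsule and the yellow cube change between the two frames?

-2.8

They were about 6.6 units apart before and 3.8 after — 2.8 units closer together.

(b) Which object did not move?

the white capsule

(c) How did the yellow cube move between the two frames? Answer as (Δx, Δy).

(-0.5, -0.9)

The yellow cube started near (8.8, 2.3) and ended near (8.3, 1.4).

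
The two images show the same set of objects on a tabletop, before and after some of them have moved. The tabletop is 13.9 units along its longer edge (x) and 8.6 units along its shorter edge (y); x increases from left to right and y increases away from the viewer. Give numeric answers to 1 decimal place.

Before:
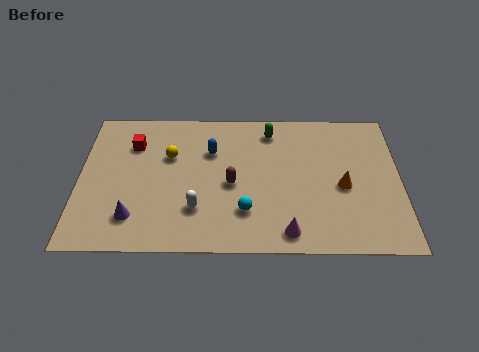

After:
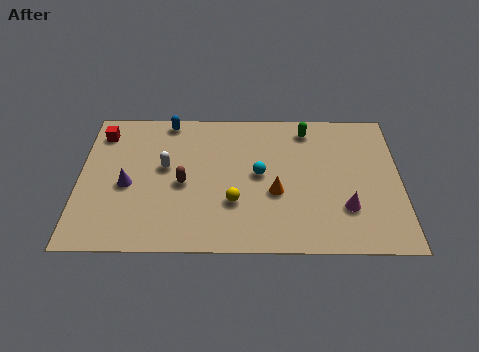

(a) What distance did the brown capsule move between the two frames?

2.1

The brown capsule was near (6.6, 3.9) before and (4.5, 3.9) after, so it travelled √(2.1² + 0.0²) ≈ 2.1 units.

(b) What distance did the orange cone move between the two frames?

2.9

The orange cone moved from about (11.4, 3.8) to (8.5, 3.4), a distance of √(2.9² + 0.4²) ≈ 2.9.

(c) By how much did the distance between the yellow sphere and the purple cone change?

+0.7

Before: roughly 4.0 units apart; after: 4.7. That's 0.7 units further apart.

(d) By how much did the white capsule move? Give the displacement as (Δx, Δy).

(-1.4, 2.5)

From the two frames, the white capsule sits at roughly (5.1, 2.4) before and (3.7, 4.9) after.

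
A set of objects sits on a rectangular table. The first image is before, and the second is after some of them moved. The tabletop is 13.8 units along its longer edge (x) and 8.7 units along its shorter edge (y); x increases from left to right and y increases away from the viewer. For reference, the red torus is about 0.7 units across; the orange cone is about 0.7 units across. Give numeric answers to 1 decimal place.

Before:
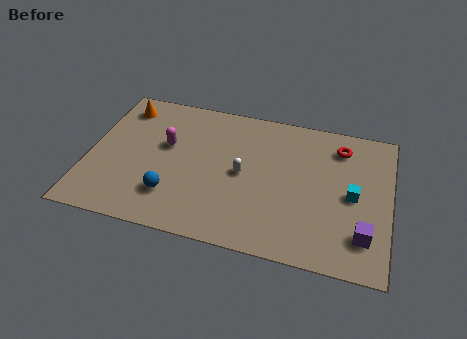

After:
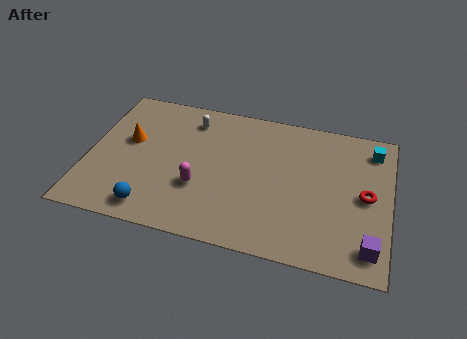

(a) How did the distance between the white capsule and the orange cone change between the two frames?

-3.1

Before: roughly 6.5 units apart; after: 3.4. That's 3.1 units closer together.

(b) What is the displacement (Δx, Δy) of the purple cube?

(0.3, -0.6)

The purple cube started near (12.7, 2.0) and ended near (13.0, 1.4).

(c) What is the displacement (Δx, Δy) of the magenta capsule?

(1.7, -2.2)

From the two frames, the magenta capsule sits at roughly (3.5, 5.2) before and (5.2, 3.0) after.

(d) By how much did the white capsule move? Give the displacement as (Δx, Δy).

(-2.6, 2.8)

The white capsule was at about (7.1, 4.3) and moved to about (4.5, 7.1).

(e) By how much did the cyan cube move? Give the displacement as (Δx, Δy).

(0.8, 3.0)

The cyan cube started near (12.1, 4.2) and ended near (12.9, 7.2).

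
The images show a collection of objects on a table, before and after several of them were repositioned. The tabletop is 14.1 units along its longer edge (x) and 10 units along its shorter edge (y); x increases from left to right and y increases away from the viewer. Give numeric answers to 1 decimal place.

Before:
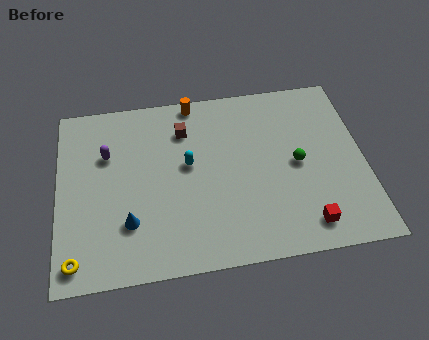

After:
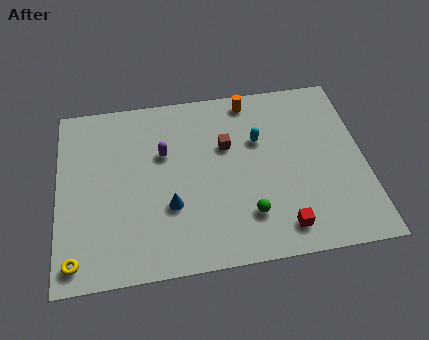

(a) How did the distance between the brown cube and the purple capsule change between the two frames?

-0.8

They were about 3.7 units apart before and 2.9 after — 0.8 units closer together.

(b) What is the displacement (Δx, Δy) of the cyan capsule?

(3.3, 0.9)

The cyan capsule was at about (6.0, 5.6) and moved to about (9.3, 6.5).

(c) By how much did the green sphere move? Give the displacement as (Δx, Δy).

(-2.4, -2.5)

From the two frames, the green sphere sits at roughly (11.0, 4.9) before and (8.6, 2.4) after.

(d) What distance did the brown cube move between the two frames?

2.2

The brown cube moved from about (5.9, 7.6) to (7.8, 6.4), a distance of √(1.9² + 1.2²) ≈ 2.2.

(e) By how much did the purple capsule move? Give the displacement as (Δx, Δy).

(2.6, -0.3)

From the two frames, the purple capsule sits at roughly (2.3, 6.7) before and (4.9, 6.4) after.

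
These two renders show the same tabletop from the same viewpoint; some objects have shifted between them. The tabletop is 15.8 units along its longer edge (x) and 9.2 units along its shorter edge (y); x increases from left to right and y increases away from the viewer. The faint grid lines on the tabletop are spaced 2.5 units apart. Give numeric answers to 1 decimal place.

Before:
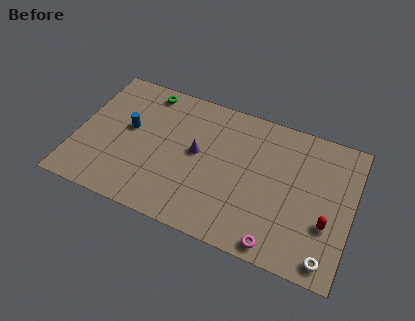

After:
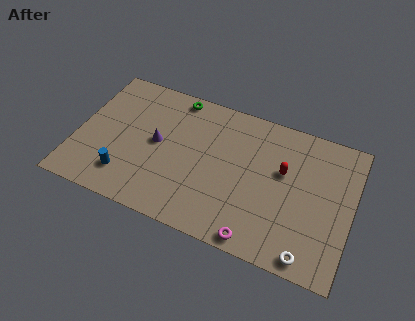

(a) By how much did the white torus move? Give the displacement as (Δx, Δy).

(-1.0, -0.2)

The white torus started near (14.7, 1.1) and ended near (13.7, 0.9).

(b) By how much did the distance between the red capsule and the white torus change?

+3.0

They were about 2.1 units apart before and 5.1 after — 3.0 units further apart.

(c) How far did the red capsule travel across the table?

3.6

The red capsule moved from about (14.5, 3.2) to (11.8, 5.6), a distance of √(2.7² + 2.4²) ≈ 3.6.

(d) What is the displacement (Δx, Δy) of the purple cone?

(-2.3, -0.2)

The purple cone started near (6.9, 5.0) and ended near (4.6, 4.8).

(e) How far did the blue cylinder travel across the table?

3.2

The blue cylinder moved from about (2.9, 5.2) to (3.1, 2.0), a distance of √(0.2² + 3.2²) ≈ 3.2.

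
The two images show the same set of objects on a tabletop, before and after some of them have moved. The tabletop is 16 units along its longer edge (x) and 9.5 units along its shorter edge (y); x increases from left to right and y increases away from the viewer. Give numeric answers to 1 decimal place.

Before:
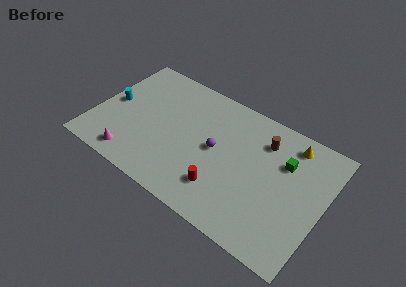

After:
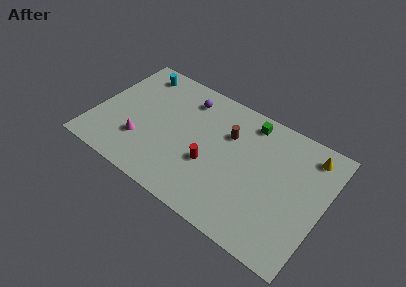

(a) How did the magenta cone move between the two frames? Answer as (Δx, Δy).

(0.3, 1.5)

The magenta cone started near (3.2, 1.3) and ended near (3.5, 2.8).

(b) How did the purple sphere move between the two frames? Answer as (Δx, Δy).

(-2.6, 2.8)

The purple sphere was at about (8.5, 4.9) and moved to about (5.9, 7.7).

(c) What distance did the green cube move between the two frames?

3.3

The green cube moved from about (13.1, 6.5) to (10.3, 8.2), a distance of √(2.8² + 1.7²) ≈ 3.3.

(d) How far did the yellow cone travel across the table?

1.3

The yellow cone moved from about (13.3, 8.1) to (14.6, 8.0), a distance of √(1.3² + 0.1²) ≈ 1.3.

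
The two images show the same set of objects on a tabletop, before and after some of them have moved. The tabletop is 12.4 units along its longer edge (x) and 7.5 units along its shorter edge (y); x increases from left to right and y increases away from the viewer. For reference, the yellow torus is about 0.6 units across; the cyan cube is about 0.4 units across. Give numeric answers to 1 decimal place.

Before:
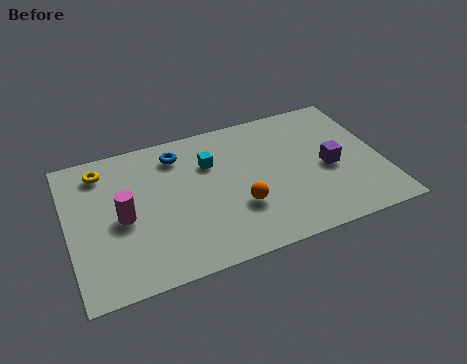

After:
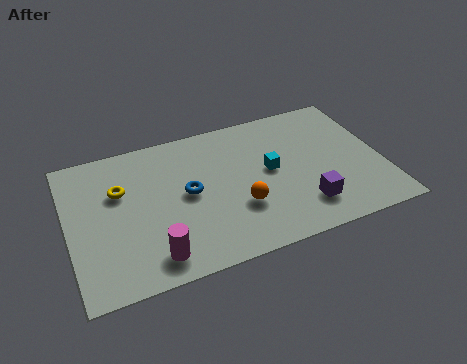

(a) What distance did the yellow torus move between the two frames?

1.4

The yellow torus was near (1.5, 6.2) before and (2.1, 4.9) after, so it travelled √(0.6² + 1.3²) ≈ 1.4 units.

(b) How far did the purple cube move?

2.1

From (10.3, 3.4) to (9.1, 1.7), the purple cube covered √(1.2² + 1.7²) ≈ 2.1 units.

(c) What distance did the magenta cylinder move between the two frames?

2.5

The magenta cylinder was near (2.1, 3.5) before and (3.1, 1.2) after, so it travelled √(1.0² + 2.3²) ≈ 2.5 units.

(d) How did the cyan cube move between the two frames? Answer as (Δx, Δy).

(2.3, -1.2)

The cyan cube was at about (5.7, 5.2) and moved to about (8.0, 4.0).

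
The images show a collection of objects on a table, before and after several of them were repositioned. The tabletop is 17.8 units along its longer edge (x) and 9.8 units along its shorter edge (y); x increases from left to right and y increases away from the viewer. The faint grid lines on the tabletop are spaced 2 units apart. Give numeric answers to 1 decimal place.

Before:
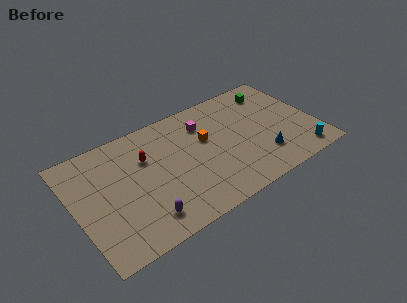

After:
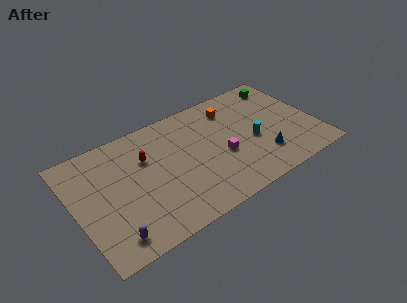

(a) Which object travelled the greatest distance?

the cyan cylinder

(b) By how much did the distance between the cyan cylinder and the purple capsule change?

-0.4

They were about 11.7 units apart before and 11.3 after — 0.4 units closer together.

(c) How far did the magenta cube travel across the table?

3.5

From (9.9, 7.4) to (10.7, 4.0), the magenta cube covered √(0.8² + 3.4²) ≈ 3.5 units.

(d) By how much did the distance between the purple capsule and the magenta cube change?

+1.2

The distance was about 7.8 in the first image and 9.0 in the second, so they moved 1.2 units further apart.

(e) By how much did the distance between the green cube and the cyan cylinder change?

-1.7

The distance was about 6.8 in the first image and 5.1 in the second, so they moved 1.7 units closer together.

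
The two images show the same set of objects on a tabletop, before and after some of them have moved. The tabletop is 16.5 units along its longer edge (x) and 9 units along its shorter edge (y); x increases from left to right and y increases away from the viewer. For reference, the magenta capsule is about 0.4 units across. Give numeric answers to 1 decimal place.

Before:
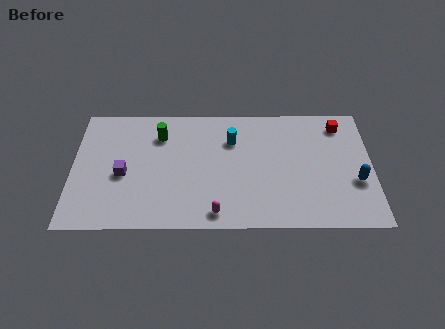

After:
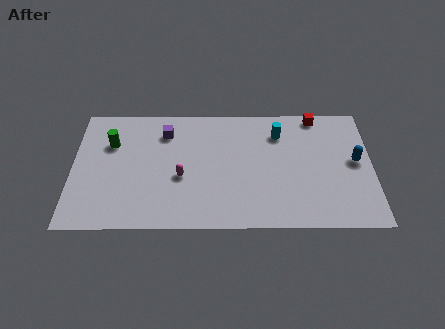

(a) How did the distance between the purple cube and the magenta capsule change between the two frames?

-2.4

The distance was about 5.8 in the first image and 3.4 in the second, so they moved 2.4 units closer together.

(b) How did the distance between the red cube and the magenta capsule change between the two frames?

-0.7

They were about 9.4 units apart before and 8.7 after — 0.7 units closer together.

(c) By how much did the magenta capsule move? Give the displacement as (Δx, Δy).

(-1.9, 2.6)

The magenta capsule was at about (7.9, 1.1) and moved to about (6.0, 3.7).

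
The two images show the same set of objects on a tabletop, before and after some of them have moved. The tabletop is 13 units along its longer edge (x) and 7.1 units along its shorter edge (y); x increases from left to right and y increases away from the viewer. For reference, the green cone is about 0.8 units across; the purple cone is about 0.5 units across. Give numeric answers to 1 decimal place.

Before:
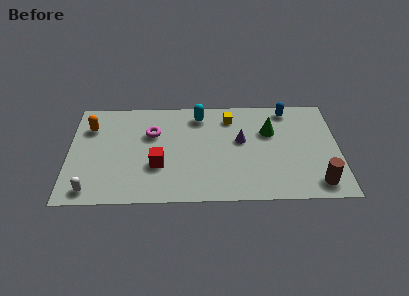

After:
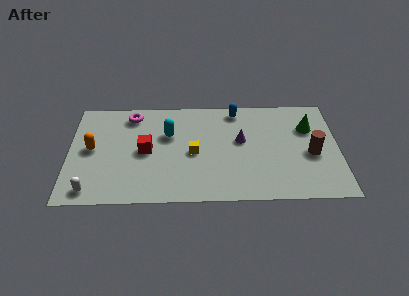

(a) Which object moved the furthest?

the yellow cube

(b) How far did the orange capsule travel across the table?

1.5

The orange capsule was near (1.0, 5.2) before and (1.1, 3.7) after, so it travelled √(0.1² + 1.5²) ≈ 1.5 units.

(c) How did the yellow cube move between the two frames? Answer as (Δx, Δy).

(-1.8, -2.4)

From the two frames, the yellow cube sits at roughly (7.8, 5.7) before and (6.0, 3.3) after.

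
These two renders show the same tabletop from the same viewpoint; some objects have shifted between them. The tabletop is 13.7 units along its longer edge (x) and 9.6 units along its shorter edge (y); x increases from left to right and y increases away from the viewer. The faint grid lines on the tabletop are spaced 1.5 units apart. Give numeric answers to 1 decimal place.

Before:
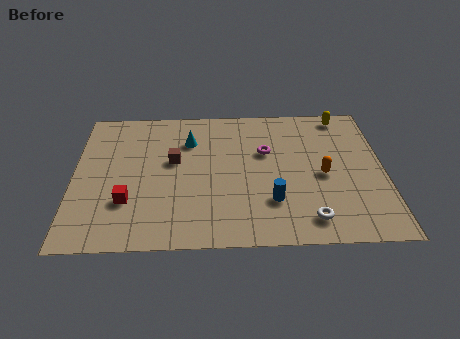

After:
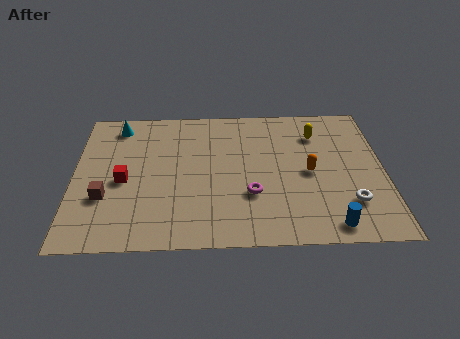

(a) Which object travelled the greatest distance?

the brown cube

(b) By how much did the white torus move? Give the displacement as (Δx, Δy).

(1.8, 1.0)

The white torus started near (10.3, 1.5) and ended near (12.1, 2.5).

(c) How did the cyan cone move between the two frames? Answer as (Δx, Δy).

(-3.2, 1.2)

From the two frames, the cyan cone sits at roughly (5.1, 7.0) before and (1.9, 8.2) after.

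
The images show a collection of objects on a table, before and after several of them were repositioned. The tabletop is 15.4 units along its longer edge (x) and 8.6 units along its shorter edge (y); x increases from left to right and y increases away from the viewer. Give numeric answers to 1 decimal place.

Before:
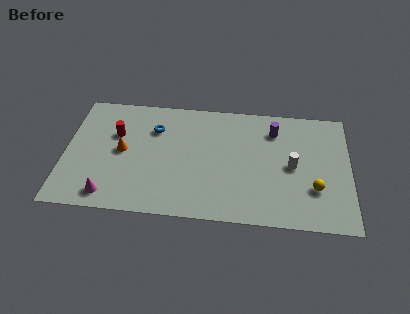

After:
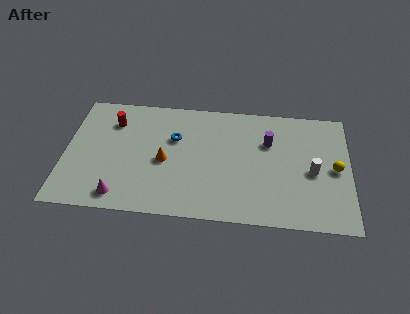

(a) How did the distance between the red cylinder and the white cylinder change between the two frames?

+1.5

Before: roughly 9.7 units apart; after: 11.2. That's 1.5 units further apart.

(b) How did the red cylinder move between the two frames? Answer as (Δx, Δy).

(-0.2, 0.9)

The red cylinder was at about (2.7, 5.6) and moved to about (2.5, 6.5).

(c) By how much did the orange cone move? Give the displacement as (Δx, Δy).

(2.3, -0.5)

The orange cone was at about (3.1, 4.4) and moved to about (5.4, 3.9).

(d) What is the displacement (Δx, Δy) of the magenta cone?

(0.6, 0.0)

The magenta cone started near (2.5, 1.2) and ended near (3.1, 1.2).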